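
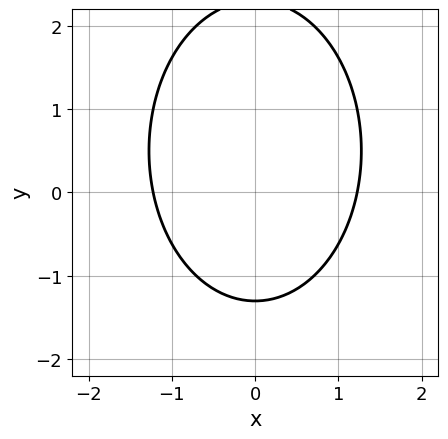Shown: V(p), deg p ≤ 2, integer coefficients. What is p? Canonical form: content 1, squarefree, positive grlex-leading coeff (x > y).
2*x^2 + y^2 - y - 3

(a) deg p = 2. No degree-1 curve has this shape.
(b) Symmetries: the x ↦ −x reflection is a symmetry, so x appears only in even powers.
(c) Fitting integer coefficients to these (and the overall shape) gives p.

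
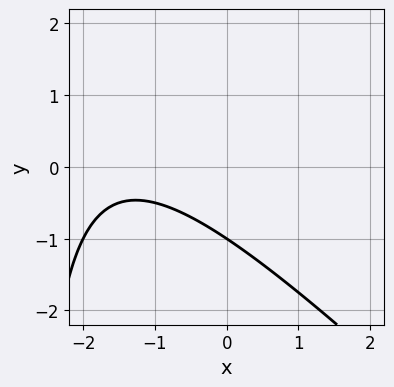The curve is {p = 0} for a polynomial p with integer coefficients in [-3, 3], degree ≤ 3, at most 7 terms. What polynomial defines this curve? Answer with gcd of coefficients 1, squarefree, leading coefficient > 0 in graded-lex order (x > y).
The degree is 2 — a generic line meets the curve in up to 2 points.
Checking where it meets the axes: it meets the y-axis at y = -1 (among the integer gridlines); the curve avoids every integer x-axis point in the box.
The integer polynomial consistent with all of this is the stated p.

x^2 + x*y + 3*x + 3*y + 3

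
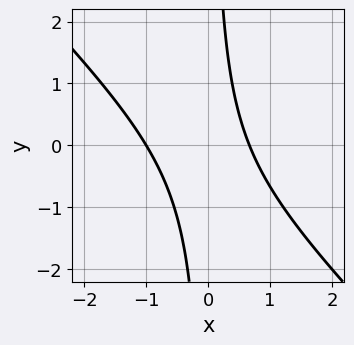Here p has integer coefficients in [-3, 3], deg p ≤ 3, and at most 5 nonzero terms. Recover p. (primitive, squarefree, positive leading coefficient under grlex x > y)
Degree: no degree-1 curve has this shape, so deg p = 2.
From the axis intercepts and sections: one x-axis crossing is at x = -1; it misses every integer gridline on the y-axis.
Fitting integer coefficients to these (and the overall shape) gives p.

3*x^2 + 3*x*y + x - 2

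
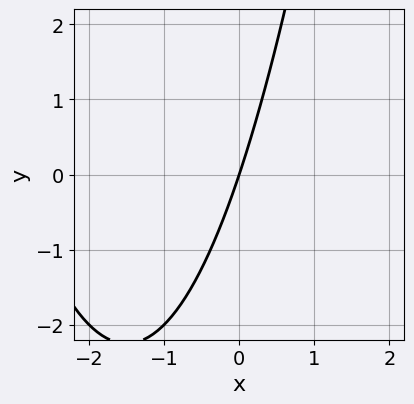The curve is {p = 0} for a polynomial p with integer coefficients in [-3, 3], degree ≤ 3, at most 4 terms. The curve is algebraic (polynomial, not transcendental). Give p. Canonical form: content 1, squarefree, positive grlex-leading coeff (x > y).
The degree is 2 — a generic line meets the curve in up to 2 points.
Observable constraints: it crosses the y-axis at the gridline y = 0; one x-axis crossing is at x = 0.
Fitting integer coefficients to these (and the overall shape) gives p.

x^2 + 3*x - y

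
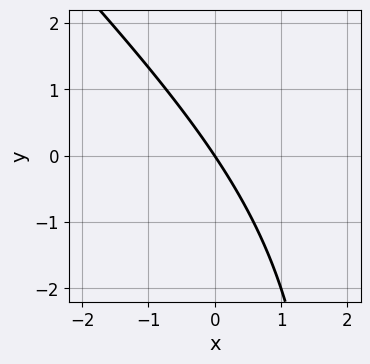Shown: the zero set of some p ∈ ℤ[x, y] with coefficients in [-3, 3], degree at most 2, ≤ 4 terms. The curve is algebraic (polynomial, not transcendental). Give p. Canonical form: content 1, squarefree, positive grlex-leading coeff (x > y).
x^2 + x*y - 3*x - 2*y

Degree: no degree-1 curve has this shape, so deg p = 2.
Reading off the gridlines: it meets the x-axis at x = 0 (among the integer gridlines); one y-axis crossing is at y = 0.
Fitting integer coefficients to these (and the overall shape) gives p.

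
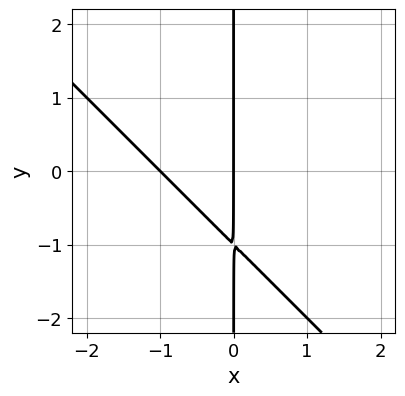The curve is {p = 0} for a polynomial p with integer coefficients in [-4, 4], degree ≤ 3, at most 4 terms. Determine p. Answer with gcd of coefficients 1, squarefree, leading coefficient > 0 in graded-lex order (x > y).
(a) The degree is 2 — the shape is more complex than any degree-1 curve.
(b) Checking where it meets the axes: among the integer gridlines, it crosses the x-axis at x ∈ {-1, 0}; the visible y-axis segment lies entirely on the curve.
(c) Putting this together gives p.

x^2 + x*y + x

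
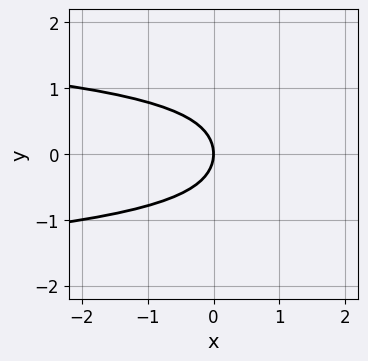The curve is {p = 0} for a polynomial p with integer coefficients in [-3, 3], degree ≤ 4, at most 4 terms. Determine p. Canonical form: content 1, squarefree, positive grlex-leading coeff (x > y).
(a) The degree is 4 — no degree-3 curve has this shape.
(b) Symmetries: the y ↦ −y reflection is a symmetry, so y appears only in even powers.
(c) Observable constraints: it meets the x-axis at x = 0 (among the integer gridlines); one y-axis crossing is at y = 0.
(d) Putting this together gives p.

y^4 + y^2 + x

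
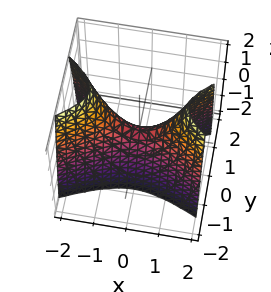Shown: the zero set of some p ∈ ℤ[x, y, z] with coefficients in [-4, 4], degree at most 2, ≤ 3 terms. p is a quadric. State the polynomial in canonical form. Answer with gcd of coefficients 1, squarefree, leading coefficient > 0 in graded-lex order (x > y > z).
1. Degree: a hyperbolic paraboloid; a quadric, so deg p = 2.
2. Symmetries: mirror symmetry x ↦ −x ⇒ only even powers of x; mirror symmetry y ↦ −y ⇒ only even powers of y.
3. Observable constraints: it crosses the z-axis at the gridline z = 0; it crosses the x-axis at the gridline x = 0; it crosses the y-axis at the gridline y = 0.
4. Matching integer coefficients to the picture gives p.

x^2 - 3*y^2 - z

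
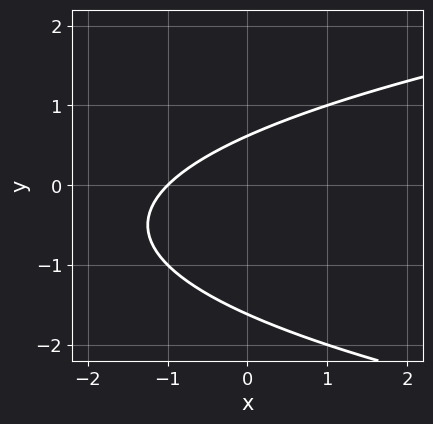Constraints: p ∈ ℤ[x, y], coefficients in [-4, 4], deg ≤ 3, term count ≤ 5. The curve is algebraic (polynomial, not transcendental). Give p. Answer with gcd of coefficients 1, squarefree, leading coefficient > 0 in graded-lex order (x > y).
1. The degree is 2 — the shape is more complex than any degree-1 curve.
2. Observable constraints: it crosses the x-axis at the gridline x = -1.
3. Together with the visible shape, these determine p as stated.

y^2 - x + y - 1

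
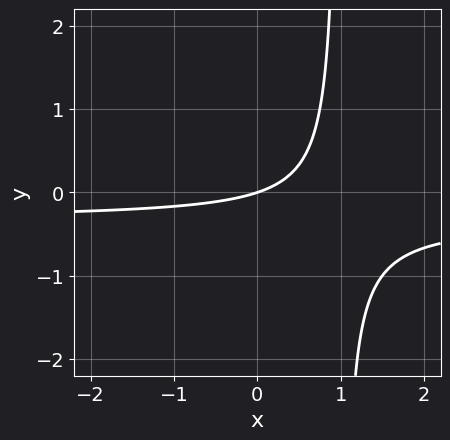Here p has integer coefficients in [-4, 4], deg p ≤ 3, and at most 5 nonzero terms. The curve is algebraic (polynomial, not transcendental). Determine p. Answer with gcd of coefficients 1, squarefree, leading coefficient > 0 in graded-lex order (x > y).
Degree: no degree-1 curve has this shape, so deg p = 2.
Against the integer gridlines: it meets the y-axis at y = 0 (among the integer gridlines); it meets the x-axis at x = 0 (among the integer gridlines).
Matching integer coefficients to the picture gives p.

3*x*y + x - 3*y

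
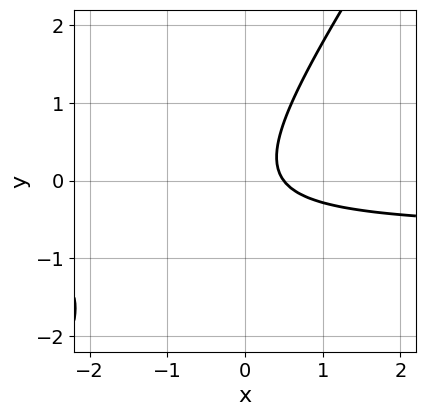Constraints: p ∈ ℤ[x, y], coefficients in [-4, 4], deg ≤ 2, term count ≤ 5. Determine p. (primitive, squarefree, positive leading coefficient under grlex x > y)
3*x*y - 2*y^2 + 2*x - 1

1. Degree: a generic line meets the curve in up to 2 points, so deg p = 2.
2. From the visible intercepts: the curve avoids every integer y-axis point in the box.
3. Matching integer coefficients to the picture gives p.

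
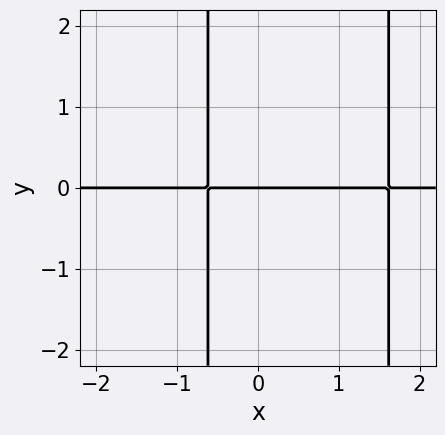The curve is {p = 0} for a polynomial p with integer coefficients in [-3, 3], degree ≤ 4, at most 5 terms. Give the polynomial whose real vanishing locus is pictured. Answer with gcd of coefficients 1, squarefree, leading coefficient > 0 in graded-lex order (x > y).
deg p = 3. No degree-2 curve has this shape.
From the visible intercepts: the visible x-axis segment lies entirely on the curve; it meets the y-axis at y = 0 (among the integer gridlines).
Assembling these constraints gives the stated polynomial.

x^2*y - x*y - y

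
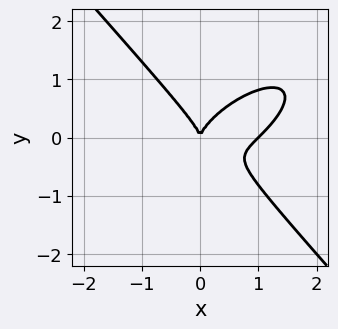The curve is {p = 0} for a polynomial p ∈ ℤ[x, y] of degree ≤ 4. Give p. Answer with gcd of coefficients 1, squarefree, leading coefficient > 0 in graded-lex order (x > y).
2*x^3 - 2*x^2*y + 3*y^3 - 2*x^2

First, deg p = 3. The shape is more complex than any degree-2 curve.
Next, reading off the gridlines: among the integer gridlines, it crosses the x-axis at x ∈ {0, 1}; it crosses the y-axis at the gridline y = 0.
Finally, solving for integer coefficients yields p as stated.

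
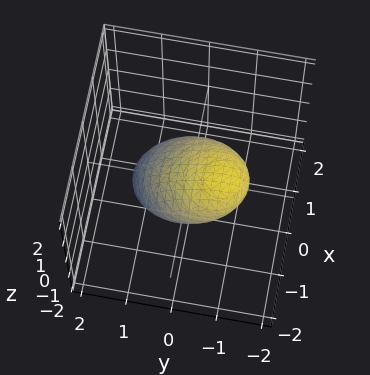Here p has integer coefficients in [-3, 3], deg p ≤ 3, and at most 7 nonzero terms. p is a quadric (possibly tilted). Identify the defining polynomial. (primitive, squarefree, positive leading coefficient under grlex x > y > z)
2*x^2 + x*z + 2*y^2 + 3*y*z + 3*z^2 - 2

(a) deg p = 2.
(b) Observable constraints: the x-axis gridline crossings are at x ∈ {-1, 1}; the y-axis gridline crossings are at y ∈ {-1, 1}.
(c) Putting this together gives p.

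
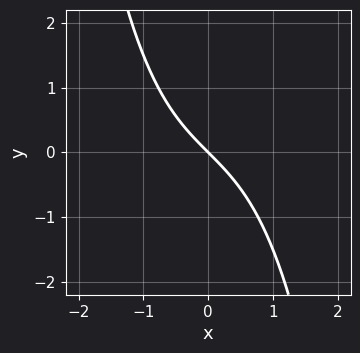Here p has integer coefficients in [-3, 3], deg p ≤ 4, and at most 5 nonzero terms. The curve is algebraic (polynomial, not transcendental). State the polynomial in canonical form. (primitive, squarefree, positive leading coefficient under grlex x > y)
(a) deg p = 3. The shape is more complex than any degree-2 curve.
(b) From the axis intercepts and sections: it crosses the x-axis at the gridline x = 0; it meets the y-axis at y = 0 (among the integer gridlines).
(c) Assembling these constraints gives the stated polynomial.

x^3 + 2*x + 2*y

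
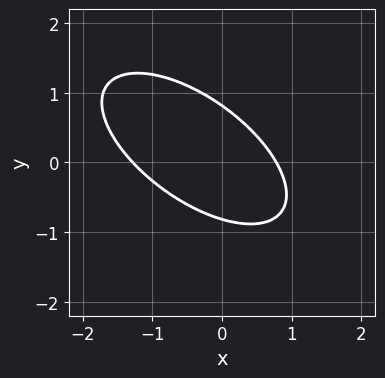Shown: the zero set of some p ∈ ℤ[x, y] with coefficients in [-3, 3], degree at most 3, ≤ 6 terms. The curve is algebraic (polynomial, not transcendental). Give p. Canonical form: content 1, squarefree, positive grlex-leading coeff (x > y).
(a) The degree is 2 — the shape is more complex than any degree-1 curve.
(b) The integer polynomial consistent with all of this is the stated p.

2*x^2 + 3*x*y + 3*y^2 + x - 2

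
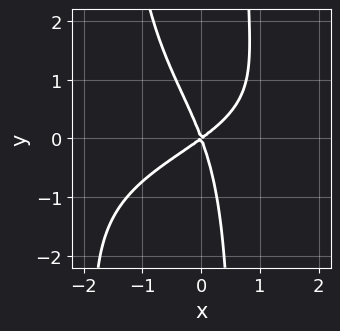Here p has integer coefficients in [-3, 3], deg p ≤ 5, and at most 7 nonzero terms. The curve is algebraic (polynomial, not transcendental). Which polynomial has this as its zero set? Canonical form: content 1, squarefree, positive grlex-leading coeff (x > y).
(a) deg p = 4. The shape is more complex than any degree-3 curve.
(b) Against the integer gridlines: it meets the y-axis at y = 0 (among the integer gridlines); one x-axis crossing is at x = 0.
(c) Matching integer coefficients to the picture gives p.

x^2*y^2 + x*y^2 + 2*x^2 - 2*x*y - y^2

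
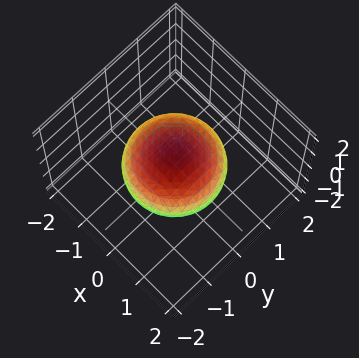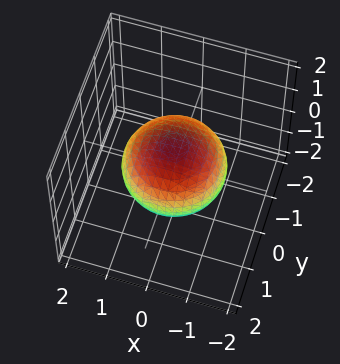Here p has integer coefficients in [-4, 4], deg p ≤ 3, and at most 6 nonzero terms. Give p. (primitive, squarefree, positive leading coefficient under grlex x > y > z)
2*x^2 + 2*y^2 + 3*z^2 - 3

(a) The degree is 2 — bounded and convex; a quadric.
(b) Symmetries: the z ↦ −z reflection is a symmetry, so z appears only in even powers; every cross-section ⟂ z is a circle, so x, y appear only via x² + y².
(c) From the visible intercepts: the z-axis gridline crossings are at z ∈ {-1, 1}; a circular section at z = 0 has radius between 1 and 2.
(d) Fitting integer coefficients to these (and the overall shape) gives p.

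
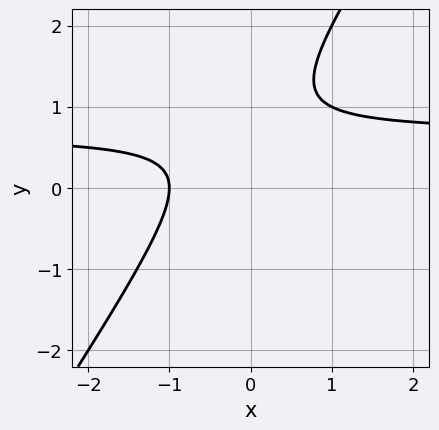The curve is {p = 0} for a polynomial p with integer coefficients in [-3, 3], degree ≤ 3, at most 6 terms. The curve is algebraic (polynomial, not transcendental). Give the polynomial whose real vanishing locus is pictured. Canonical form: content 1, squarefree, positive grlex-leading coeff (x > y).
1. The degree is 2 — no degree-1 curve has this shape.
2. Against the integer gridlines: no y-intercept at any integer in the box; one x-axis crossing is at x = -1.
3. Assembling these constraints gives the stated polynomial.

3*x*y - 2*y^2 - 2*x + 3*y - 2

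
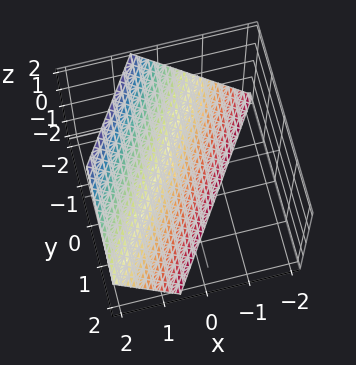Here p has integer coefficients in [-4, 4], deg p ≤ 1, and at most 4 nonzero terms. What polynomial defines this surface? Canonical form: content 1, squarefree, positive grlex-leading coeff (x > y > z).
1. deg p = 1. The surface is flat (a plane).
2. From the axis intercepts and sections: it meets the z-axis at z = -1 (among the integer gridlines); it meets the y-axis at y = -1 (among the integer gridlines).
3. Solving for integer coefficients yields p as stated.

3*x - 2*y - 2*z - 2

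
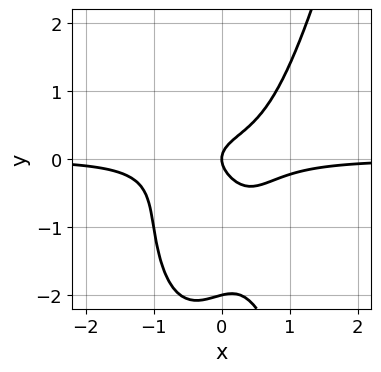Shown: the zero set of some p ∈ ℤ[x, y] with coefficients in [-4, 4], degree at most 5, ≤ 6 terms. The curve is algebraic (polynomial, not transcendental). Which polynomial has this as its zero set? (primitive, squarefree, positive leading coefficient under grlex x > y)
3*x^3*y + x^2*y - y^3 - 2*y^2 + x

Degree: the shape is more complex than any degree-3 curve, so deg p = 4.
Checking where it meets the axes: it meets the x-axis at x = 0 (among the integer gridlines); the y-axis gridline crossings are at y ∈ {-2, 0}.
Together with the visible shape, these determine p as stated.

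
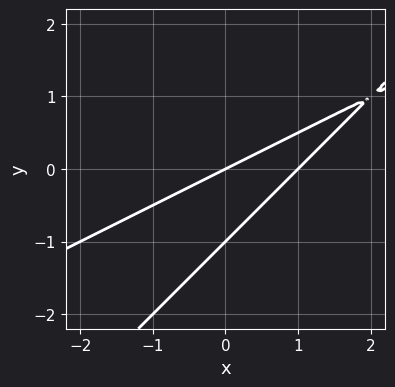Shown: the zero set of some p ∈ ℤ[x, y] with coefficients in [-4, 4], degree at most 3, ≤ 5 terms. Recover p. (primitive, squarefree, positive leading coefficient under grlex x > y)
x^2 - 3*x*y + 2*y^2 - x + 2*y

First, the degree is 2 — a generic line meets the curve in up to 2 points.
Next, against the integer gridlines: among the integer gridlines, it crosses the x-axis at x ∈ {0, 1}; the y-axis gridline crossings are at y ∈ {-1, 0}.
Finally, solving for integer coefficients yields p as stated.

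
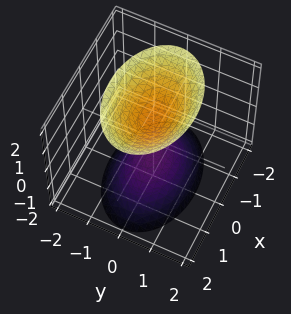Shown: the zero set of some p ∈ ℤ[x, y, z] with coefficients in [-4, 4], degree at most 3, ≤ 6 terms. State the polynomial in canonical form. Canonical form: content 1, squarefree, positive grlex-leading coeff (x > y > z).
First, the picture has 2 separate pieces. They look like related sheets of one shape, so recover p as a whole.
Then, deg p = 2. Two separate bowl-shaped sheets opening away from each other; a quadric.
Then, symmetries: mirror symmetry x ↦ −x ⇒ only even powers of x; mirror symmetry y ↦ −y ⇒ only even powers of y; mirror symmetry z ↦ −z ⇒ only even powers of z.
Then, reading off the gridlines: among the integer gridlines, it crosses the z-axis at z ∈ {-1, 1}; the surface avoids every integer y-axis point in the box.
Finally, fitting integer coefficients to these (and the overall shape) gives p.

x^2 + 2*y^2 - z^2 + 1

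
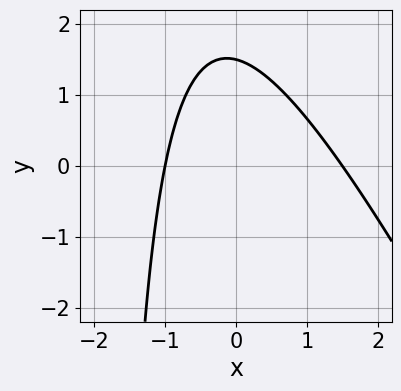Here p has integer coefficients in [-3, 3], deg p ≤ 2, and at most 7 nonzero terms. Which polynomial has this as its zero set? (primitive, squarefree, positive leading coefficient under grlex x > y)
2*x^2 + x*y - x + 2*y - 3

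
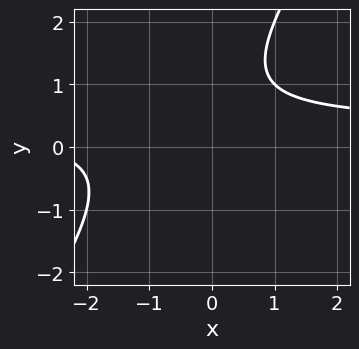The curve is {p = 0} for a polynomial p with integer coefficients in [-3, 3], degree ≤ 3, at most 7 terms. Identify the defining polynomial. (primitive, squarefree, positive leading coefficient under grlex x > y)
3*x*y - 2*y^2 - x + 3*y - 3

First, deg p = 2. The shape is more complex than any degree-1 curve.
Next, observable constraints: the curve avoids every integer y-axis point in the box; the curve avoids every integer x-axis point in the box.
Finally, assembling these constraints gives the stated polynomial.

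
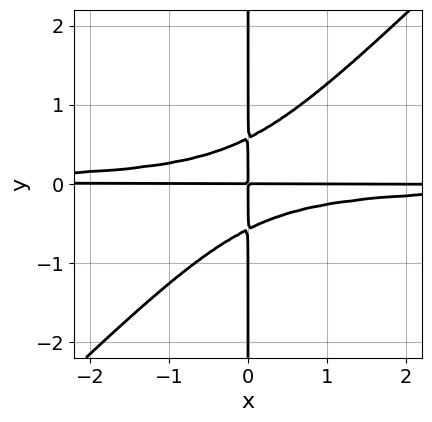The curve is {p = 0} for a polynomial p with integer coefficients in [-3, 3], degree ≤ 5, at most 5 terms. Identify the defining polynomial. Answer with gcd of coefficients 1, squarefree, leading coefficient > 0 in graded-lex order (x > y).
(a) Degree: the shape is more complex than any degree-3 curve, so deg p = 4.
(b) Observable constraints: every point of the x-axis in the box is on the curve; the visible y-axis segment lies entirely on the curve.
(c) Putting this together gives p.

3*x^2*y^2 - 3*x*y^3 + x*y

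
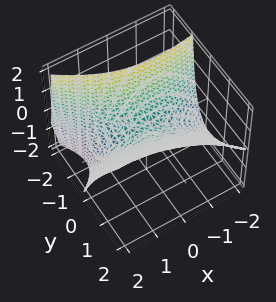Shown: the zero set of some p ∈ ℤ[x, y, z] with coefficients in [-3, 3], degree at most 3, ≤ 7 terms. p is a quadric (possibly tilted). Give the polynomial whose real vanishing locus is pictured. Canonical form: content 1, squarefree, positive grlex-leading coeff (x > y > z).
(a) deg p = 2.
(b) Observable constraints: it crosses the y-axis at the gridline y = 0; it meets the x-axis at x = 0 (among the integer gridlines).
(c) These observations pin down the coefficients.

x^2 - 2*x*y - 3*y^2 + 2*y*z + 3*z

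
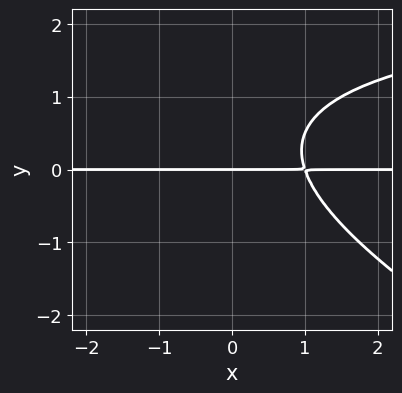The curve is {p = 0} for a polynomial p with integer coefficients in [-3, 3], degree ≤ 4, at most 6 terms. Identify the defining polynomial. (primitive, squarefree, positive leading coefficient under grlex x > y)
x*y^2 + 2*y^3 - 3*x*y - 2*y^2 + 3*y

Degree: no degree-2 curve has this shape, so deg p = 3.
Checking where it meets the axes: it meets the y-axis at y = 0 (among the integer gridlines); the visible x-axis segment lies entirely on the curve.
Putting this together gives p.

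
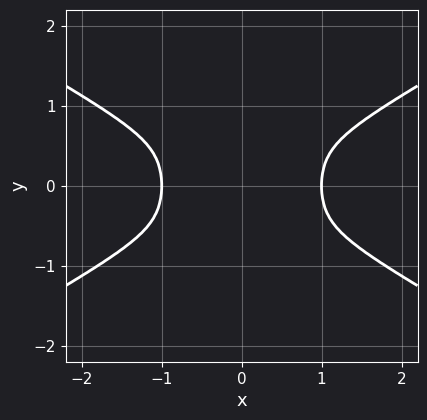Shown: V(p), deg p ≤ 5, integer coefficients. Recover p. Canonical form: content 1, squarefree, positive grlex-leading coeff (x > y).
(a) Degree: a generic line meets the curve in up to 4 points, so deg p = 4.
(b) Symmetries: it's symmetric under x → −x, forcing even powers of x; it's symmetric under y → −y, forcing even powers of y.
(c) From the visible intercepts: no y-intercept at any integer in the box; among the integer gridlines, it crosses the x-axis at x ∈ {-1, 1}.
(d) Fitting integer coefficients to these (and the overall shape) gives p.

x^4 - 2*x^2*y^2 - 3*y^4 - 1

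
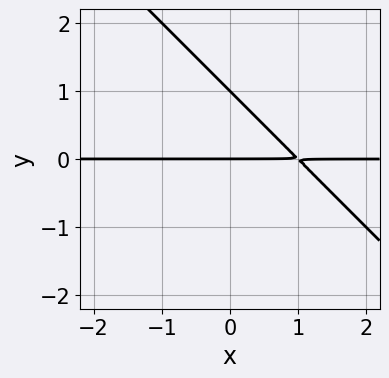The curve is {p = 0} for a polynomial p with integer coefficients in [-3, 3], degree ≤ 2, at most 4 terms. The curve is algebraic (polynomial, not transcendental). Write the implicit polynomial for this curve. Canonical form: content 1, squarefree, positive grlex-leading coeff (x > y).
Degree: no degree-1 curve has this shape, so deg p = 2.
From the visible intercepts: among the integer gridlines, it crosses the y-axis at y ∈ {0, 1}; the visible x-axis segment lies entirely on the curve.
Assembling these constraints gives the stated polynomial.

x*y + y^2 - y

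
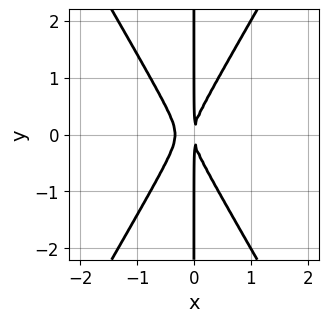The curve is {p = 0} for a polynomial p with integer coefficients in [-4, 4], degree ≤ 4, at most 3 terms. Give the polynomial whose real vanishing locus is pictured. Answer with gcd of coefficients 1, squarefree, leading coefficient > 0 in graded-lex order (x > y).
(a) Degree: the shape is more complex than any degree-2 curve, so deg p = 3.
(b) Symmetries: mirror symmetry y ↦ −y ⇒ only even powers of y.
(c) Checking where it meets the axes: every point of the y-axis in the box is on the curve.
(d) These observations pin down the coefficients.

3*x^3 - x*y^2 + x^2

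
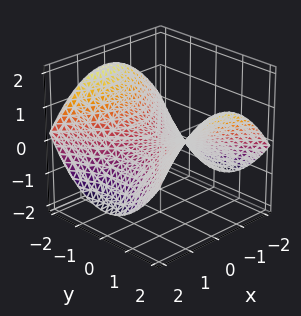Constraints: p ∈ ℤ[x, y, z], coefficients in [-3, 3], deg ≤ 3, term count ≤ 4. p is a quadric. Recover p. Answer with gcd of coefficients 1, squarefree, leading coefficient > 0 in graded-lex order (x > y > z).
x^2 - y^2 + 3*z

First, deg p = 2. A hyperbolic paraboloid; a quadric.
Then, symmetries: it's symmetric under x → −x, forcing even powers of x; it's symmetric under y → −y, forcing even powers of y.
Next, reading off the gridlines: it meets the y-axis at y = 0 (among the integer gridlines); it crosses the x-axis at the gridline x = 0.
Finally, the integer polynomial consistent with all of this is the stated p.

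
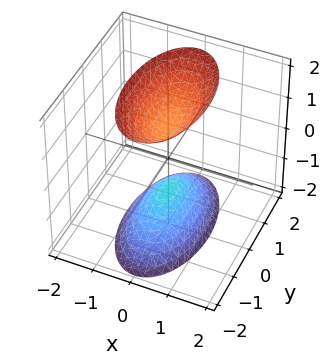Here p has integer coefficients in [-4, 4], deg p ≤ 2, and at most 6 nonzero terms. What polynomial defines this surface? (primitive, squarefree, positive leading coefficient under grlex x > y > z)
1. I count 2 distinct pieces. Treating them together as one polynomial.
2. deg p = 2. Two sheets facing apart; a quadric.
3. Symmetries: mirror symmetry x ↦ −x ⇒ only even powers of x; the z ↦ −z reflection is a symmetry, so z appears only in even powers; mirror symmetry y ↦ −y ⇒ only even powers of y.
4. Reading off the gridlines: it misses every integer gridline on the y-axis; no x-intercept at any integer in the box.
5. Assembling these constraints gives the stated polynomial. Check: (0, 0, -1) on the z-axis lies on the surface, and p(0, 0, -1) = 0. ✓

3*x^2 + y^2 - z^2 + 1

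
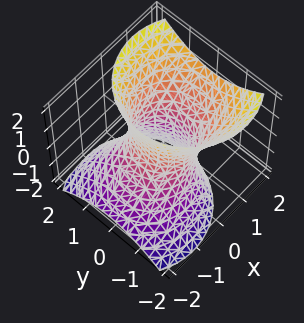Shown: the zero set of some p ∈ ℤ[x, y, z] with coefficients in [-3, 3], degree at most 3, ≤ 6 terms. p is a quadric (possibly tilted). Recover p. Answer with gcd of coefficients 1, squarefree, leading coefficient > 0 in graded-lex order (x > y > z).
1. Degree: the shape is more complex than any degree-1 surface, so deg p = 2.
2. Checking where it meets the axes: the y-axis gridline crossings are at y ∈ {-1, 1}; no z-intercept at any integer in the box; the x-axis gridline crossings are at x ∈ {-1, 1}.
3. Assembling these constraints gives the stated polynomial.

2*x^2 - 2*x*z + 2*y^2 - z^2 - 2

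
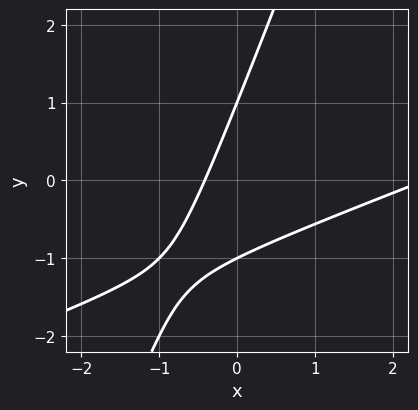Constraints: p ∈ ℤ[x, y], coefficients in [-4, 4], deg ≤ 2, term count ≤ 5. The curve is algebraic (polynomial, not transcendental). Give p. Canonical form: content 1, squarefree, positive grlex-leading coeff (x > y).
x^2 - 3*x*y + y^2 - 2*x - 1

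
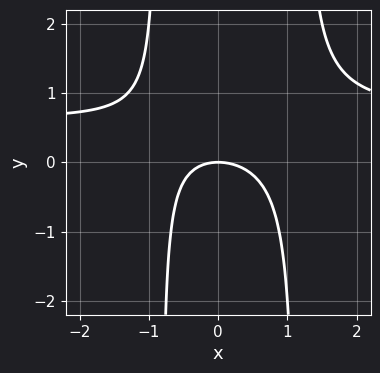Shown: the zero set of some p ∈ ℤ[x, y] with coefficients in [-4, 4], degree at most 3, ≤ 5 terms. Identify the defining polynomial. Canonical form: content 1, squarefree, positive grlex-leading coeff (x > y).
3*x^2*y - 2*x^2 - x*y - 3*y

First, degree: the shape is more complex than any degree-2 curve, so deg p = 3.
Next, from the axis intercepts and sections: it crosses the x-axis at the gridline x = 0; it crosses the y-axis at the gridline y = 0.
Finally, the integer polynomial consistent with all of this is the stated p.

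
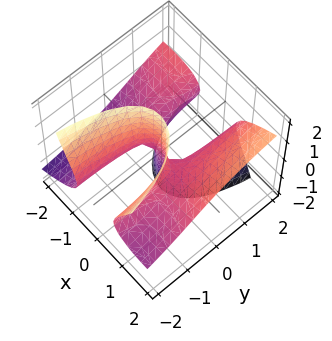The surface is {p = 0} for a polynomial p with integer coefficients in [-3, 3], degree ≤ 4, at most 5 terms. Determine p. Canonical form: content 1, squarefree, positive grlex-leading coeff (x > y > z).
(a) Degree: no degree-2 surface has this shape, so deg p = 3.
(b) From the axis intercepts and sections: it meets the x-axis at x = 0 (among the integer gridlines); one y-axis crossing is at y = 0; every point of the z-axis in the box is on the surface.
(c) Fitting integer coefficients to these (and the overall shape) gives p.

x^3 + 2*x^2*y - 3*x^2*z - 2*y*z^2 - y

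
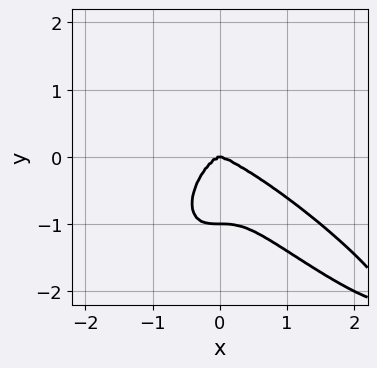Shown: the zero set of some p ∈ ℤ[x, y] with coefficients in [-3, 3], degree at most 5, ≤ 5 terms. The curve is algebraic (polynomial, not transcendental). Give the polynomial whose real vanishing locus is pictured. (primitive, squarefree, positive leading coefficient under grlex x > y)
(a) The degree is 4 — no degree-3 curve has this shape.
(b) Reading off the gridlines: the y-axis gridline crossings are at y ∈ {-1, 0}; it crosses the x-axis at the gridline x = 0.
(c) Assembling these constraints gives the stated polynomial.

2*x^4 + 3*x^3*y + 2*y^4 + 2*y^3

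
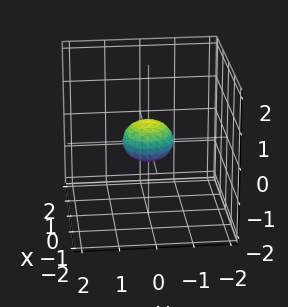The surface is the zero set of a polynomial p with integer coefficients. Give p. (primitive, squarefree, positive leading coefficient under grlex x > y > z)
2*x^2 + 2*y^2 + 3*z^2 - 1

The degree is 2 — the shape is more complex than any degree-1 surface.
Symmetry: the z-axis is an axis of rotation, so x and y enter only as x² + y².
From the axis intercepts and sections: a circular section at z = 0 has radius between 0 and 1.
These observations pin down the coefficients.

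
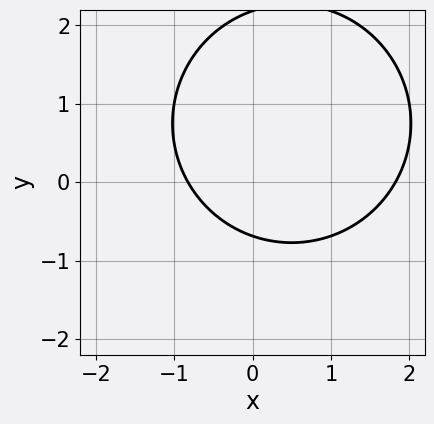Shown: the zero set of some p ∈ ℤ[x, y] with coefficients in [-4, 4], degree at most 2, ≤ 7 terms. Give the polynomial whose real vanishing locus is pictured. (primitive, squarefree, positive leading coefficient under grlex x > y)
2*x^2 + 2*y^2 - 2*x - 3*y - 3

1. The degree is 2 — the shape is more complex than any degree-1 curve.
2. Matching integer coefficients to the picture gives p.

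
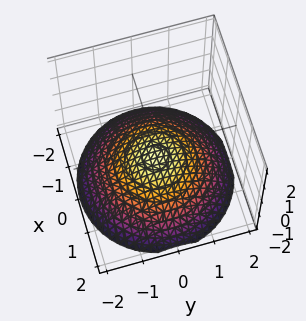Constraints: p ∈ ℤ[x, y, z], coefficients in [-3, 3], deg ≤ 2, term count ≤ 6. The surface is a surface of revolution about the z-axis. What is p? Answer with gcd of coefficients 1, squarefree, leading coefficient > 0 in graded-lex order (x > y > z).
x^2 + y^2 + 3*z + 2

First, deg p = 2. No degree-1 surface has this shape.
Next, symmetries: rotational symmetry about the z-axis ⇒ p depends on x, y only through x² + y².
Then, against the integer gridlines: it misses every integer gridline on the x-axis; a circular section at z = -1 has radius exactly 1; no y-intercept at any integer in the box.
Finally, these observations pin down the coefficients.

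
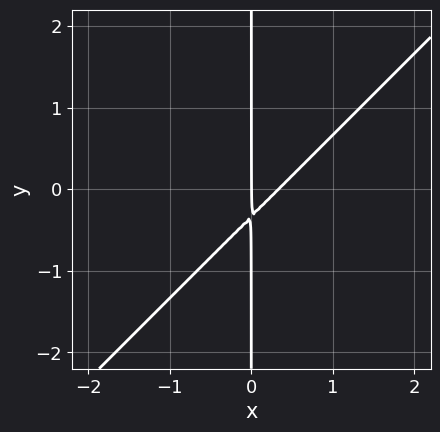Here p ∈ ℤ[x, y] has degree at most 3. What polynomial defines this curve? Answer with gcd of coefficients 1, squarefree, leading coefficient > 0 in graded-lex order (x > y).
The degree is 2 — the shape is more complex than any degree-1 curve.
From the axis intercepts and sections: it meets the x-axis at x = 0 (among the integer gridlines); the visible y-axis segment lies entirely on the curve.
The integer polynomial consistent with all of this is the stated p.

3*x^2 - 3*x*y - x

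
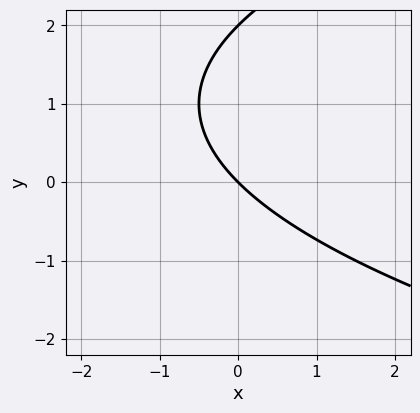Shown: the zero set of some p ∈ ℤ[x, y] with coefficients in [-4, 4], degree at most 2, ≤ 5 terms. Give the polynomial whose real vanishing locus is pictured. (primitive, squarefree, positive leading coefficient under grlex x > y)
First, the degree is 2 — no degree-1 curve has this shape.
Next, against the integer gridlines: it meets the x-axis at x = 0 (among the integer gridlines); among the integer gridlines, it crosses the y-axis at y ∈ {0, 2}.
Finally, putting this together gives p.

y^2 - 2*x - 2*y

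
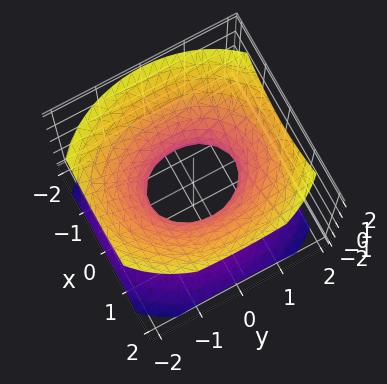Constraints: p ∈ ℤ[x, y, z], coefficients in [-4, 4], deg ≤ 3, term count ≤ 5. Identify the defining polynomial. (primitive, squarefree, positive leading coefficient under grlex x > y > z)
deg p = 2.
Symmetries: the x ↦ −x reflection is a symmetry, so x appears only in even powers; mirror symmetry z ↦ −z ⇒ only even powers of z; mirror symmetry y ↦ −y ⇒ only even powers of y.
Against the integer gridlines: no z-intercept at any integer in the box; among the integer gridlines, it crosses the y-axis at y ∈ {-1, 1}.
Putting this together gives p.

3*x^2 + 2*y^2 - 3*z^2 - 2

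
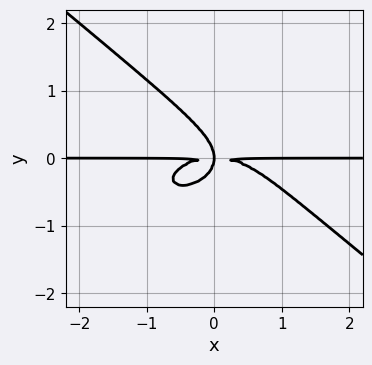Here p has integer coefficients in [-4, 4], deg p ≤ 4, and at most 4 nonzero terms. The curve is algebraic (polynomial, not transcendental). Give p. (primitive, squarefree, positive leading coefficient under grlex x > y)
x^3*y + x*y^3 + 3*y^4 + 2*x*y^2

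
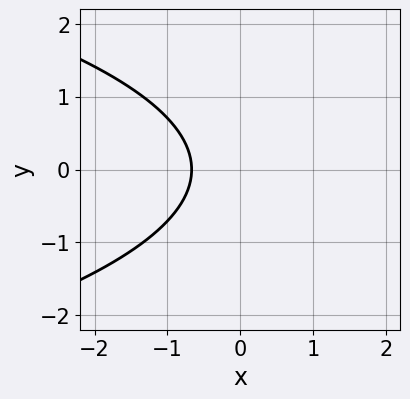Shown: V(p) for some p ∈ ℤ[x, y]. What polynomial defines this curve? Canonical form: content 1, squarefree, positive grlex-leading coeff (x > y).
Degree: no degree-1 curve has this shape, so deg p = 2.
Symmetries: it's symmetric under y → −y, forcing even powers of y.
Observable constraints: the curve avoids every integer y-axis point in the box.
Together with the visible shape, these determine p as stated.

2*y^2 + 3*x + 2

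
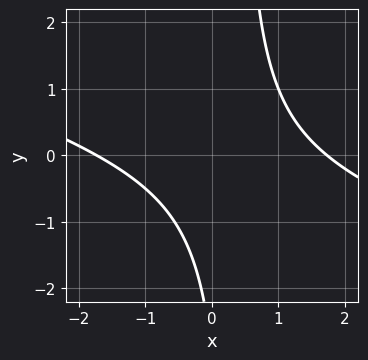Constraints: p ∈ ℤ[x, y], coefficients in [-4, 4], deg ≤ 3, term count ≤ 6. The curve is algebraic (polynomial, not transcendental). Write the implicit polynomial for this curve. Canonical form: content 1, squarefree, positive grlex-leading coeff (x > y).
x^2 + 3*x*y - y - 3

First, degree: a generic line meets the curve in up to 2 points, so deg p = 2.
Then, checking where it meets the axes: no y-intercept at any integer in the box.
Finally, solving for integer coefficients yields p as stated.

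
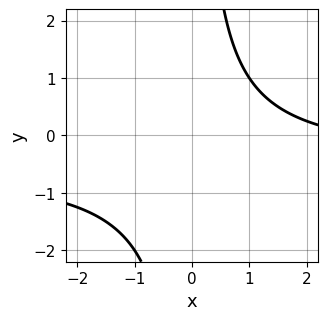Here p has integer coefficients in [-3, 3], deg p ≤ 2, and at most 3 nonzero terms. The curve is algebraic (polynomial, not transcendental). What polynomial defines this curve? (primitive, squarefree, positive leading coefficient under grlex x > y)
First, the degree is 2 — no degree-1 curve has this shape.
Next, reading off the gridlines: the curve avoids every integer x-axis point in the box; it misses every integer gridline on the y-axis.
Finally, together with the visible shape, these determine p as stated.

2*x*y + x - 3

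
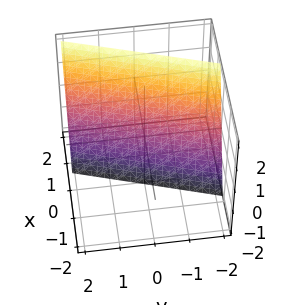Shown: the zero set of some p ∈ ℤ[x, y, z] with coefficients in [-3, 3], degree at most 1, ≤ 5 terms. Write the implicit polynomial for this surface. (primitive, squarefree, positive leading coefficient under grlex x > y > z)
3*x - y - z - 2

deg p = 1. Every cross-section is a straight line — this is a plane.
Checking where it meets the axes: one y-axis crossing is at y = -2; one z-axis crossing is at z = -2.
These observations pin down the coefficients.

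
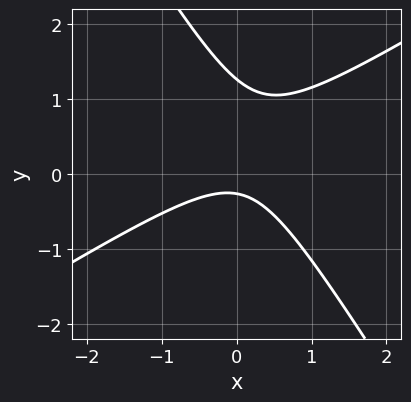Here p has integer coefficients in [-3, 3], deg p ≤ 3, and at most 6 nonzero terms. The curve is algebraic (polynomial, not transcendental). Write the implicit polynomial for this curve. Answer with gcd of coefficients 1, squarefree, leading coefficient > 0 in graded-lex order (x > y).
3*x^2 - 3*x*y - 3*y^2 + 3*y + 1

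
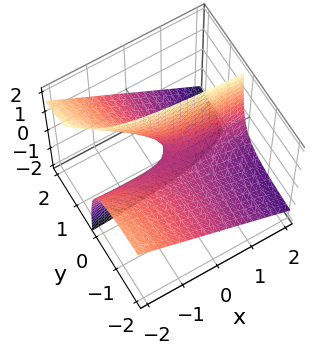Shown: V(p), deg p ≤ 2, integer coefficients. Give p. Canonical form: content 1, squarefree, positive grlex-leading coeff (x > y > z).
The degree is 2 — a generic line meets the surface in up to 2 points.
Against the integer gridlines: it crosses the z-axis at the gridline z = 0; every point of the y-axis in the box is on the surface; the visible x-axis segment lies entirely on the surface.
Assembling these constraints gives the stated polynomial.

2*x*y + 3*y*z - z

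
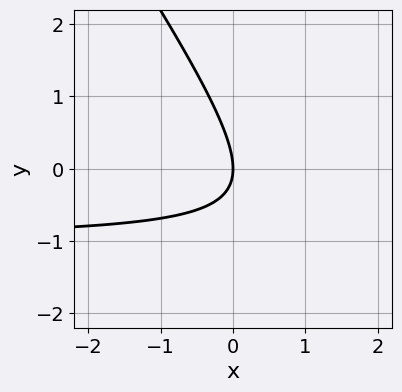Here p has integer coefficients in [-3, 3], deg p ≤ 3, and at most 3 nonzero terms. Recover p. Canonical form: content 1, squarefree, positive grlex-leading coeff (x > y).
3*x*y + 2*y^2 + 3*x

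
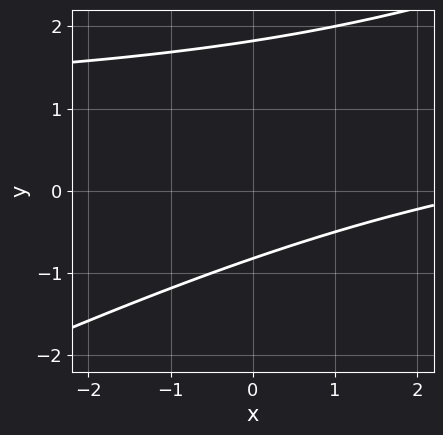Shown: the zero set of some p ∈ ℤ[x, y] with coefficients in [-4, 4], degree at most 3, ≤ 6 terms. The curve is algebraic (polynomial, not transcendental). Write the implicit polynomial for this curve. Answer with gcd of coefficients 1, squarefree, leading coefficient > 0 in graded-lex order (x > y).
x*y - 2*y^2 - x + 2*y + 3

(a) Degree: no degree-1 curve has this shape, so deg p = 2.
(b) From the visible intercepts: no x-intercept at any integer in the box.
(c) Putting this together gives p.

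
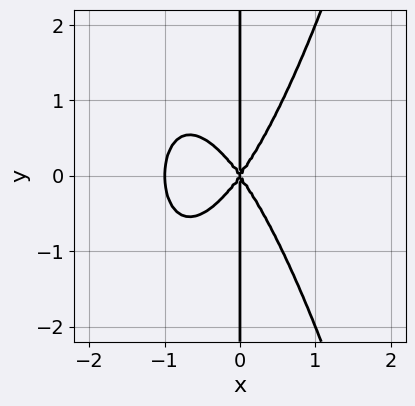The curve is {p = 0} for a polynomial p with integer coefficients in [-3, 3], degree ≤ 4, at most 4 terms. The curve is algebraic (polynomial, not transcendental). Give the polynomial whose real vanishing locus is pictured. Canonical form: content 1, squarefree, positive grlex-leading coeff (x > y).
2*x^4 + 2*x^3 - x*y^2

(a) The degree is 4 — a generic line meets the curve in up to 4 points.
(b) Symmetries: the y ↦ −y reflection is a symmetry, so y appears only in even powers.
(c) Observable constraints: every point of the y-axis in the box is on the curve; the x-axis gridline crossings are at x ∈ {-1, 0}.
(d) Assembling these constraints gives the stated polynomial.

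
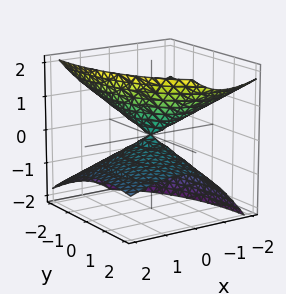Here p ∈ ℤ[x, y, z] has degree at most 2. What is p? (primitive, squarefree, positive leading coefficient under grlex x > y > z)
2*x^2 + 3*x*z + y^2 + 2*y*z - 3*z^2

(a) There are 2 components. Treating them together as one polynomial.
(b) Degree: a generic line meets the surface in up to 2 points, so deg p = 2.
(c) From the axis intercepts and sections: it meets the z-axis at z = 0 (among the integer gridlines); it crosses the y-axis at the gridline y = 0.
(d) Putting this together gives p.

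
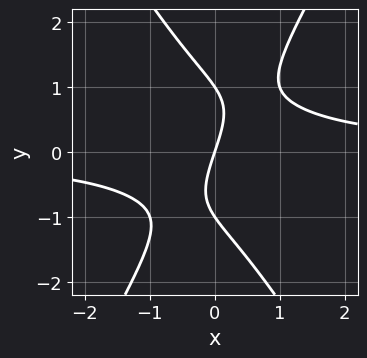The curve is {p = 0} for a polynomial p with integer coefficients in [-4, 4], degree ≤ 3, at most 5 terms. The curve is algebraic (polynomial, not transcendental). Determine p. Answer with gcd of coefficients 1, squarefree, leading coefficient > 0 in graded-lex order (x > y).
3*x^2*y - y^3 - 3*x + y

(a) deg p = 3. The shape is more complex than any degree-2 curve.
(b) Checking where it meets the axes: the y-axis gridline crossings are at y ∈ {-1, 0, 1}; it crosses the x-axis at the gridline x = 0.
(c) Putting this together gives p.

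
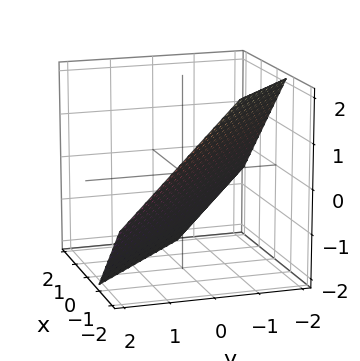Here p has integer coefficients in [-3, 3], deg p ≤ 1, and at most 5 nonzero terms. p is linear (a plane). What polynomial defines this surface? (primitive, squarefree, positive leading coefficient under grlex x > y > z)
deg p = 1. Every cross-section is a straight line — this is a plane.
Matching integer coefficients to the picture gives p.

3*x + 3*y + 3*z + 2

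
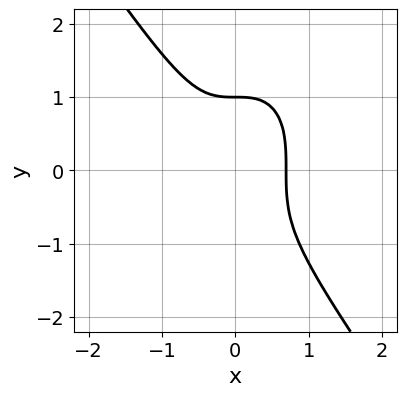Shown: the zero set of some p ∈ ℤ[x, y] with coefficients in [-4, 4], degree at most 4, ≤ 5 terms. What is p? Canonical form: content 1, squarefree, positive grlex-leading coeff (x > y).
The degree is 3 — the shape is more complex than any degree-2 curve.
Checking where it meets the axes: it crosses the y-axis at the gridline y = 1.
Putting this together gives p.

3*x^3 + y^3 - 1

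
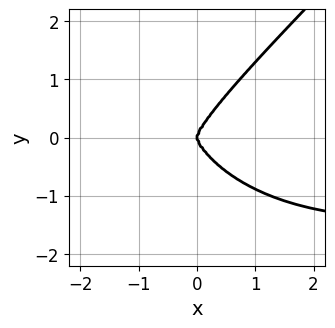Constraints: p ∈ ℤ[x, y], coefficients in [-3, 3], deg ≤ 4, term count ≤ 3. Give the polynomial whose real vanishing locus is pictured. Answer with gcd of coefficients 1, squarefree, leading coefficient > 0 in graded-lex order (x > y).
2*x^3*y - 2*y^4 + 3*x^3

First, the degree is 4 — the shape is more complex than any degree-3 curve.
Then, checking where it meets the axes: it meets the y-axis at y = 0 (among the integer gridlines); it crosses the x-axis at the gridline x = 0.
Finally, matching integer coefficients to the picture gives p.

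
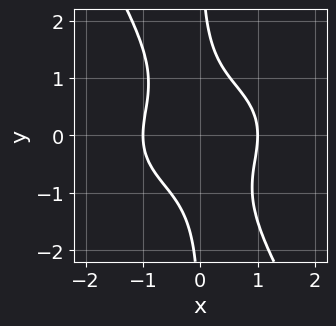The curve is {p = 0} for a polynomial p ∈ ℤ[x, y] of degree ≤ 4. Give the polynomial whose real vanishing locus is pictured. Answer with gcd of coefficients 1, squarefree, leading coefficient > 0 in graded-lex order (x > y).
1. The degree is 4 — a generic line meets the curve in up to 4 points.
2. Reading off the gridlines: the curve avoids every integer y-axis point in the box; among the integer gridlines, it crosses the x-axis at x ∈ {-1, 1}.
3. Assembling these constraints gives the stated polynomial.

2*x^4 + 3*x^2*y^2 + 2*x*y^3 - 2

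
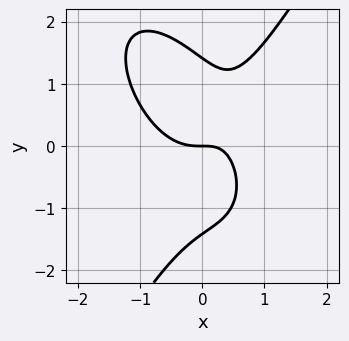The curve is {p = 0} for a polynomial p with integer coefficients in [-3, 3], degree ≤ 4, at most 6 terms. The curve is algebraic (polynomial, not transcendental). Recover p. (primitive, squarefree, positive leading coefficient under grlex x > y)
(a) Degree: the shape is more complex than any degree-2 curve, so deg p = 3.
(b) Reading off the gridlines: it meets the y-axis at y = 0 (among the integer gridlines); one x-axis crossing is at x = 0.
(c) Putting this together gives p.

3*x^3 + x^2*y - y^3 - 2*x*y + 2*y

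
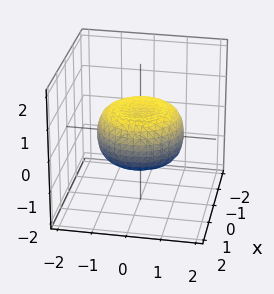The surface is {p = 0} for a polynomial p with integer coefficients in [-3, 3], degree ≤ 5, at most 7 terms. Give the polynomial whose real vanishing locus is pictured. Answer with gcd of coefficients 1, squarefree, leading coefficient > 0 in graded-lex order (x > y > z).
x^4 + 2*x^2*y^2 + y^4 - x^2 - y^2 + 2*z^2 - 1

1. Degree: the shape is more complex than any degree-3 surface, so deg p = 4.
2. Symmetries: the z-axis is an axis of rotation, so x and y enter only as x² + y².
3. Against the integer gridlines: a circular section at z = 0 has radius between 1 and 2.
4. Solving for integer coefficients yields p as stated.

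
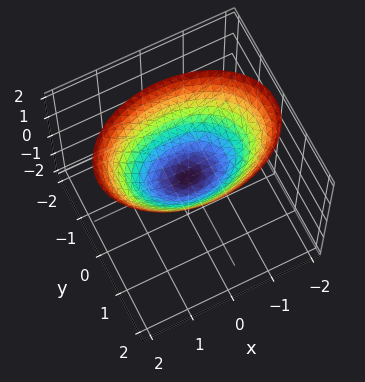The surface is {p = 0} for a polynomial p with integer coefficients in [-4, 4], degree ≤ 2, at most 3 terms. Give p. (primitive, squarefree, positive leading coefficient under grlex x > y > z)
x^2 + 2*y^2 - 2*z

First, degree: a paraboloid; a quadric, so deg p = 2.
Next, symmetries: mirror symmetry x ↦ −x ⇒ only even powers of x; the y ↦ −y reflection is a symmetry, so y appears only in even powers.
Next, observable constraints: one y-axis crossing is at y = 0; it crosses the x-axis at the gridline x = 0; it crosses the z-axis at the gridline z = 0.
Finally, together with the visible shape, these determine p as stated.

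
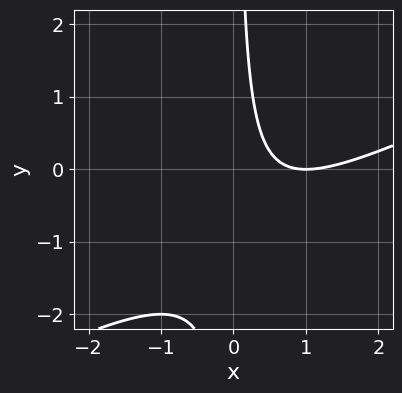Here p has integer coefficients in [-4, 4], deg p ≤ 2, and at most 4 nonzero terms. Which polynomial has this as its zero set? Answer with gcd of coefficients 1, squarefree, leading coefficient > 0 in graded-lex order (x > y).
(a) deg p = 2. No degree-1 curve has this shape.
(b) Checking where it meets the axes: one x-axis crossing is at x = 1; it misses every integer gridline on the y-axis.
(c) Putting this together gives p.

x^2 - 2*x*y - 2*x + 1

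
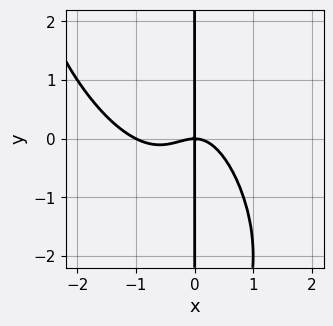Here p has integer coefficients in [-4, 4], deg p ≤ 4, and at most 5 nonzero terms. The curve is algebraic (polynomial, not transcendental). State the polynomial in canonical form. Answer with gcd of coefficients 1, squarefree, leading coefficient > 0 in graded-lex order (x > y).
1. deg p = 4. A generic line meets the curve in up to 4 points.
2. Observable constraints: every point of the y-axis in the box is on the curve; among the integer gridlines, it crosses the x-axis at x ∈ {-1, 0}.
3. Matching integer coefficients to the picture gives p.

2*x^4 + 2*x^3*y + x^2*y^2 + 2*x^3 + 2*x*y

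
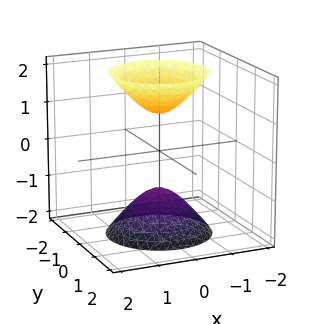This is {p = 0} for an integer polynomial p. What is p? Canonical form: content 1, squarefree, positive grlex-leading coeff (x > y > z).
1. The picture has 2 separate pieces.
2. deg p = 2.
3. By symmetry, the z-axis is an axis of rotation, so x and y enter only as x² + y²; the z ↦ −z reflection is a symmetry, so z appears only in even powers.
4. Reading off the gridlines: a circular section at z = -2 has radius between 1 and 2; the z-axis gridline crossings are at z ∈ {-1, 1}.
5. These observations pin down the coefficients.

2*x^2 + 2*y^2 - z^2 + 1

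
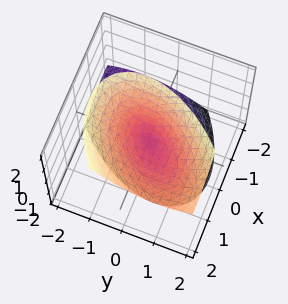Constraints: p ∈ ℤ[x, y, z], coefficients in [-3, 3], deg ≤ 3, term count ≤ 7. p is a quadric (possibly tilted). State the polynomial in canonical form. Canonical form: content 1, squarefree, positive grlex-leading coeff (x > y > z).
3*x^2 - 3*x*y - 3*x*z + 3*y^2 - 2*z^2

(a) The degree is 2 — a generic line meets the surface in up to 2 points.
(b) From the axis intercepts and sections: it meets the x-axis at x = 0 (among the integer gridlines); it crosses the z-axis at the gridline z = 0; it meets the y-axis at y = 0 (among the integer gridlines).
(c) The integer polynomial consistent with all of this is the stated p.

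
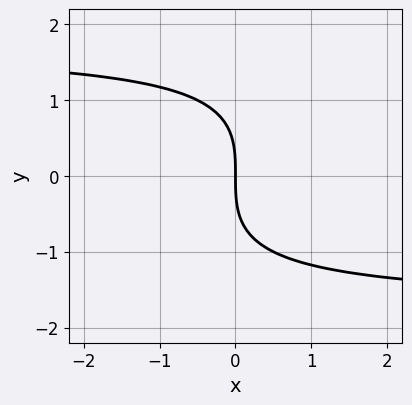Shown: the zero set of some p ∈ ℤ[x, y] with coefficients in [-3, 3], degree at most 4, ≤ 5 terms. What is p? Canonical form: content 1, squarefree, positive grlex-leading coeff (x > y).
First, the degree is 3 — no degree-2 curve has this shape.
Next, from the visible intercepts: it crosses the x-axis at the gridline x = 0; it crosses the y-axis at the gridline y = 0.
Finally, matching integer coefficients to the picture gives p.

x*y^2 - y^3 - 3*x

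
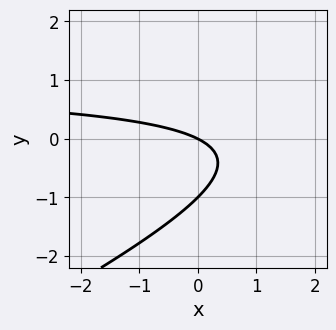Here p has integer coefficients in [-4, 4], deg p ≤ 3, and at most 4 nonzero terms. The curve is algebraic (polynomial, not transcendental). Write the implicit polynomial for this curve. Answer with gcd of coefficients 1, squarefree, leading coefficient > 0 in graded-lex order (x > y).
1. The degree is 2 — the shape is more complex than any degree-1 curve.
2. From the axis intercepts and sections: it crosses the x-axis at the gridline x = 0; among the integer gridlines, it crosses the y-axis at y ∈ {-1, 0}.
3. Together with the visible shape, these determine p as stated.

x*y - 2*y^2 - x - 2*y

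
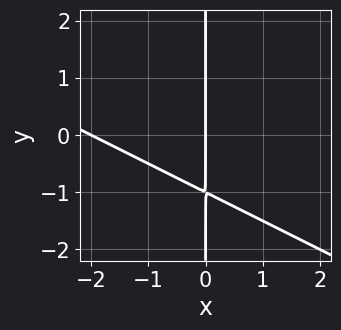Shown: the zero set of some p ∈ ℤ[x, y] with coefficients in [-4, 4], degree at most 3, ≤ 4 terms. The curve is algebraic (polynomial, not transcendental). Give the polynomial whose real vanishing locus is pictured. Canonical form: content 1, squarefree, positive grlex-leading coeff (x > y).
(a) The degree is 2 — a generic line meets the curve in up to 2 points.
(b) Observable constraints: every point of the y-axis in the box is on the curve; the x-axis gridline crossings are at x ∈ {-2, 0}.
(c) Solving for integer coefficients yields p as stated.

x^2 + 2*x*y + 2*x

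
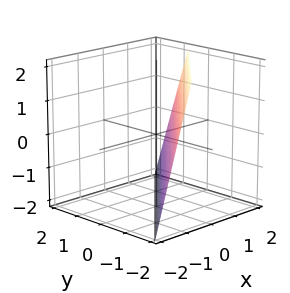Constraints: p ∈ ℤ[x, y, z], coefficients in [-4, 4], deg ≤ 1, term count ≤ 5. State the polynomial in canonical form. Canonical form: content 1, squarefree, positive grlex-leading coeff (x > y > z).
3*x - 3*y - z - 2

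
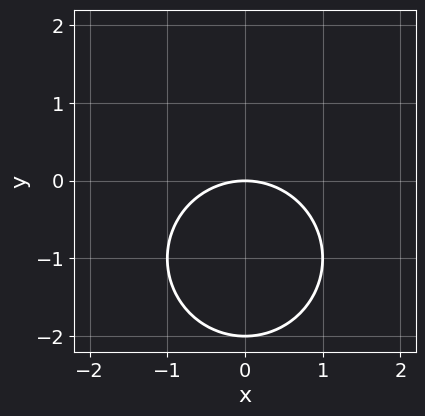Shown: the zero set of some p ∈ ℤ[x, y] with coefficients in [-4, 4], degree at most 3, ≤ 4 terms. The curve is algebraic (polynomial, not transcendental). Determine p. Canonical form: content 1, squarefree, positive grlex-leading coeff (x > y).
(a) deg p = 2. A generic line meets the curve in up to 2 points.
(b) Symmetries: the x ↦ −x reflection is a symmetry, so x appears only in even powers.
(c) Observable constraints: the y-axis gridline crossings are at y ∈ {-2, 0}; one x-axis crossing is at x = 0.
(d) Together with the visible shape, these determine p as stated.

x^2 + y^2 + 2*y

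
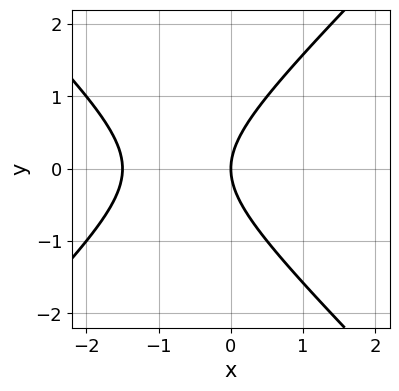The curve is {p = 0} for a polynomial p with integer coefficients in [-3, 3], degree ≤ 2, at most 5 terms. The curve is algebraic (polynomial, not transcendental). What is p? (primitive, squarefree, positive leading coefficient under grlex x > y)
(a) Degree: no degree-1 curve has this shape, so deg p = 2.
(b) Symmetries: it's symmetric under y → −y, forcing even powers of y.
(c) From the axis intercepts and sections: it meets the y-axis at y = 0 (among the integer gridlines); it meets the x-axis at x = 0 (among the integer gridlines).
(d) Assembling these constraints gives the stated polynomial.

2*x^2 - 2*y^2 + 3*x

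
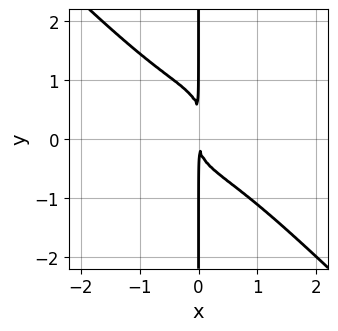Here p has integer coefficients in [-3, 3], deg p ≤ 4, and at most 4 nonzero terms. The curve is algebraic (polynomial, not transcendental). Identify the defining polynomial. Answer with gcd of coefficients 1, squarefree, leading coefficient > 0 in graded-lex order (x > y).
(a) deg p = 4.
(b) From the axis intercepts and sections: every point of the y-axis in the box is on the curve.
(c) Fitting integer coefficients to these (and the overall shape) gives p.

2*x^4 + 2*x*y^3 - x*y^2 + 2*x^2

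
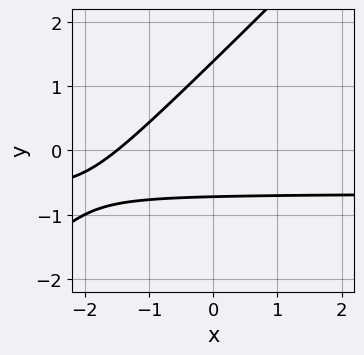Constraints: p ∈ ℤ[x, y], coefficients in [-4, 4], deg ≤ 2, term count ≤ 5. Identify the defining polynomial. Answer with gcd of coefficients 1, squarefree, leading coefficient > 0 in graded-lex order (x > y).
1. The degree is 2 — a generic line meets the curve in up to 2 points.
2. The integer polynomial consistent with all of this is the stated p.

3*x*y - 3*y^2 + 2*x + 2*y + 3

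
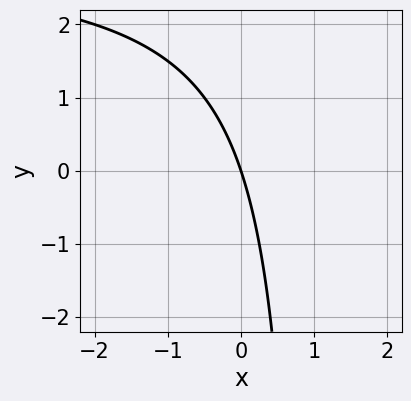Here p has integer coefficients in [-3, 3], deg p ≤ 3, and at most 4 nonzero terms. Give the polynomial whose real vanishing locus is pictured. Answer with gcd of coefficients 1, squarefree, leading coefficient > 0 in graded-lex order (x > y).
x*y - 3*x - y

First, deg p = 2. A generic line meets the curve in up to 2 points.
Then, reading off the gridlines: one y-axis crossing is at y = 0; it meets the x-axis at x = 0 (among the integer gridlines).
Finally, putting this together gives p.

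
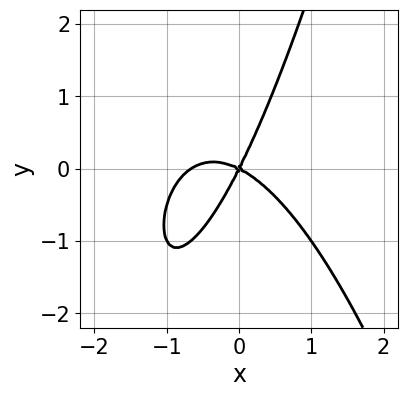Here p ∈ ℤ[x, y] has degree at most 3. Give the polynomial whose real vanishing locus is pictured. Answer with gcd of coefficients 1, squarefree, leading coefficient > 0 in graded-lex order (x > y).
3*x^3 + 2*x^2 + 3*x*y - 2*y^2

1. The degree is 3 — no degree-2 curve has this shape.
2. Reading off the gridlines: it meets the x-axis at x = 0 (among the integer gridlines); it meets the y-axis at y = 0 (among the integer gridlines).
3. Matching integer coefficients to the picture gives p.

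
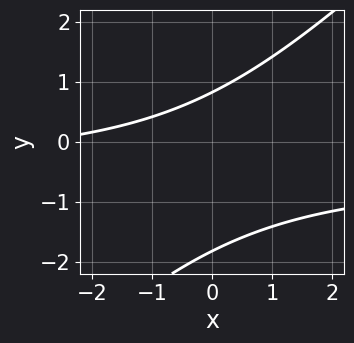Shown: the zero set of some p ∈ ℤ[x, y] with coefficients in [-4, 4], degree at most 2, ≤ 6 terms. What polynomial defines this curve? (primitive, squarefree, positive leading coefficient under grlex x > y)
2*x*y - 2*y^2 + x - 2*y + 3

(a) Degree: a generic line meets the curve in up to 2 points, so deg p = 2.
(b) From the axis intercepts and sections: it misses every integer gridline on the x-axis.
(c) Putting this together gives p.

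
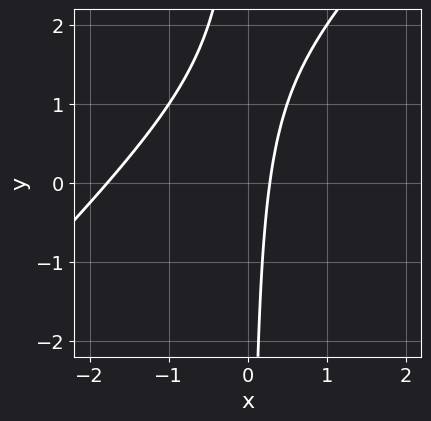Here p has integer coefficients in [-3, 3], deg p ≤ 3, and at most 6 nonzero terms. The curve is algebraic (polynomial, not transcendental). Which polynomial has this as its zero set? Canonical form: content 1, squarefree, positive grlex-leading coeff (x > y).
2*x^2 - 2*x*y + 3*x - 1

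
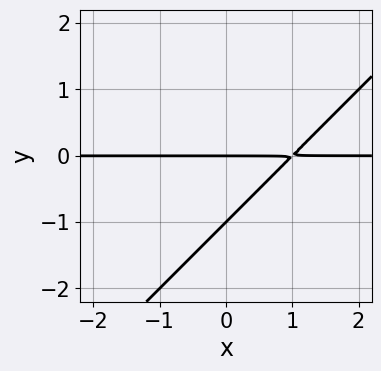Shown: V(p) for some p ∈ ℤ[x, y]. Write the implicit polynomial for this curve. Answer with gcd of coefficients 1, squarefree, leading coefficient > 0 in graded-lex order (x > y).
x*y - y^2 - y

First, deg p = 2. A generic line meets the curve in up to 2 points.
Then, against the integer gridlines: the y-axis gridline crossings are at y ∈ {-1, 0}; the visible x-axis segment lies entirely on the curve.
Finally, matching integer coefficients to the picture gives p.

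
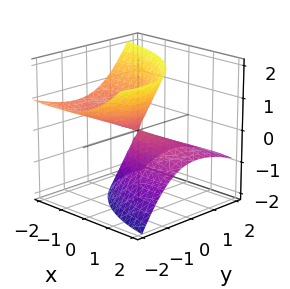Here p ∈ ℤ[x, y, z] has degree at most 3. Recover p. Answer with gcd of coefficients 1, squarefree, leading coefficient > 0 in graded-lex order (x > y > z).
x^2 + 3*x*z + 2*y^2 + 3*y*z - 2*z^2

(a) There are 2 components. They look like related sheets of one shape, so recover p as a whole.
(b) The degree is 2 — no degree-1 surface has this shape.
(c) Checking where it meets the axes: it crosses the x-axis at the gridline x = 0; it meets the y-axis at y = 0 (among the integer gridlines); it meets the z-axis at z = 0 (among the integer gridlines).
(d) Assembling these constraints gives the stated polynomial.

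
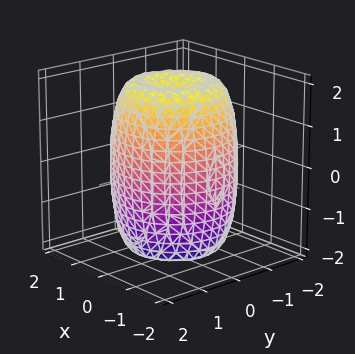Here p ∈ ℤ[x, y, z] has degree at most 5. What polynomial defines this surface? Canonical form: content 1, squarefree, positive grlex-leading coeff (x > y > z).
2*x^4 + 4*x^2*y^2 + 2*y^4 - 3*x^2 - 3*y^2 + z^2 - 3

1. The degree is 4 — a generic line meets the surface in up to 4 points.
2. Symmetry: the surface is invariant under rotation about z: p = q(x² + y², z).
3. From the visible intercepts: a circular section at z = 1 has radius between 1 and 2.
4. Fitting integer coefficients to these (and the overall shape) gives p.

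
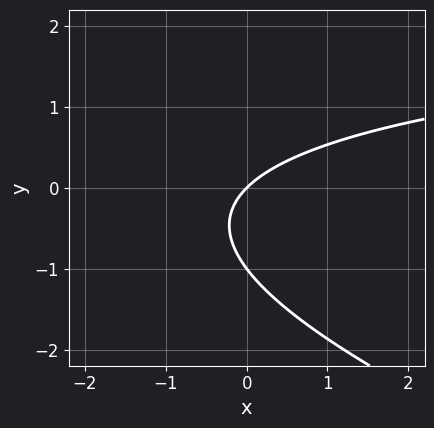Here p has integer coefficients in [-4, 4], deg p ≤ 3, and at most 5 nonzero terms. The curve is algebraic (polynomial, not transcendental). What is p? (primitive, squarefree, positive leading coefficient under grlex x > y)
x*y + 3*y^2 - 3*x + 3*y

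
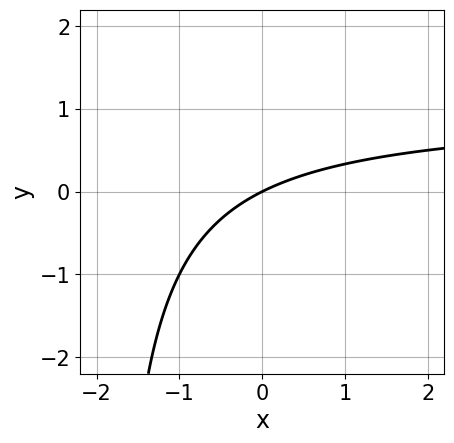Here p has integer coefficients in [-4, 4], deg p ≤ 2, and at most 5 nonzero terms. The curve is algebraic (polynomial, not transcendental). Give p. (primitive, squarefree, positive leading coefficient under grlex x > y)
x*y - x + 2*y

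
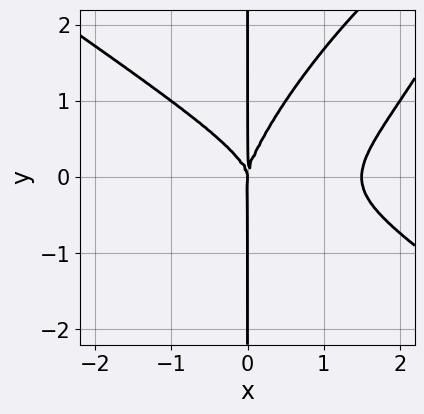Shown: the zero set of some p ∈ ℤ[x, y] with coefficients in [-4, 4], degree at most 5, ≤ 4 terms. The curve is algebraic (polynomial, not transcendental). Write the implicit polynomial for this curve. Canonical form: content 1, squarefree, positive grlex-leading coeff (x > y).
2*x^4 - 3*x^2*y^2 + 2*x*y^3 - 3*x^3

Degree: the shape is more complex than any degree-3 curve, so deg p = 4.
Against the integer gridlines: the visible y-axis segment lies entirely on the curve; it meets the x-axis at x = 0 (among the integer gridlines).
Solving for integer coefficients yields p as stated.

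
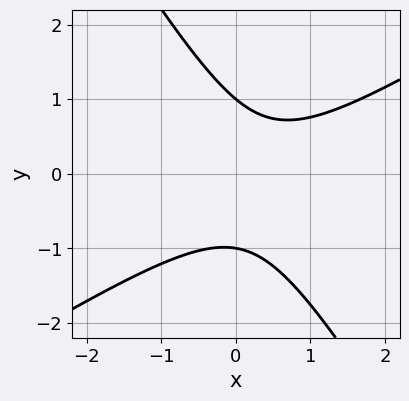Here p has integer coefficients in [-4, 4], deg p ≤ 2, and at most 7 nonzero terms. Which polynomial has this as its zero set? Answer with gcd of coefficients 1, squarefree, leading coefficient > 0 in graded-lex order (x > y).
The degree is 2 — a generic line meets the curve in up to 2 points.
Reading off the gridlines: among the integer gridlines, it crosses the y-axis at y ∈ {-1, 1}; the curve avoids every integer x-axis point in the box.
Matching integer coefficients to the picture gives p.

3*x^2 - 3*x*y - 3*y^2 - 2*x + 3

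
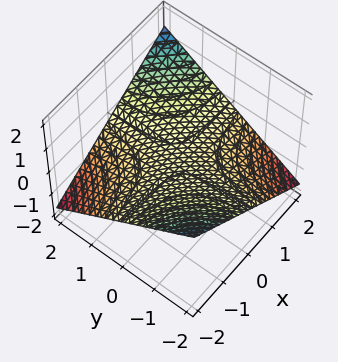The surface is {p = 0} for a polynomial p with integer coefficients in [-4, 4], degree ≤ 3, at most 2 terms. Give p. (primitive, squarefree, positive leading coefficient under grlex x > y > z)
First, the degree is 2 — a hyperbolic paraboloid; a quadric.
Next, checking where it meets the axes: the visible y-axis segment lies entirely on the surface; the visible x-axis segment lies entirely on the surface.
Finally, together with the visible shape, these determine p as stated.

x*y - 3*z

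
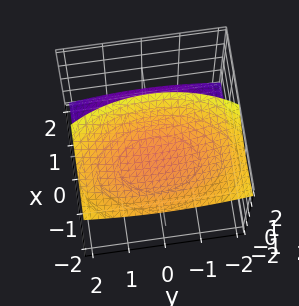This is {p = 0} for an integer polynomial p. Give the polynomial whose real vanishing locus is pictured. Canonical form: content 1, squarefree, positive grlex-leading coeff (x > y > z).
2*x^2 + 3*x*z + y^2 - 2*z^2 + 3

First, there are 2 components. Treating them together as one polynomial.
Then, degree: a generic line meets the surface in up to 2 points, so deg p = 2.
Next, from the axis intercepts and sections: it misses every integer gridline on the y-axis; it misses every integer gridline on the x-axis.
Finally, these observations pin down the coefficients.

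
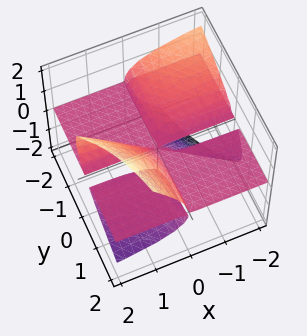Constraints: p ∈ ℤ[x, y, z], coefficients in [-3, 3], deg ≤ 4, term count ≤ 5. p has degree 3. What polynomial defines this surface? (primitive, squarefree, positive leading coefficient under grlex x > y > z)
x*y*z + x*z^2 - z^3

I count 2 distinct pieces. They look like related sheets of one shape, so recover p as a whole.
deg p = 3. The shape is more complex than any degree-2 surface.
Observable constraints: the visible y-axis segment lies entirely on the surface; it meets the z-axis at z = 0 (among the integer gridlines); every point of the x-axis in the box is on the surface.
Assembling these constraints gives the stated polynomial.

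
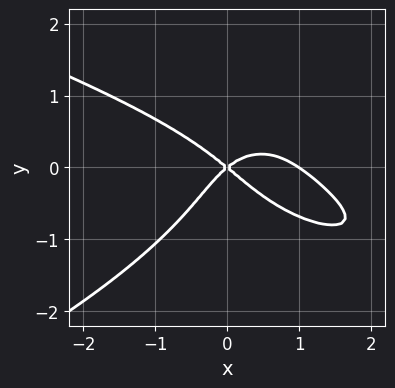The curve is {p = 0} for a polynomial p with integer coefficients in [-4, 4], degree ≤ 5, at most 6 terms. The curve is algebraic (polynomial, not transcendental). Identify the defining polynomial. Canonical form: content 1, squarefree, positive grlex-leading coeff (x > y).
3*y^4 + 2*x^3 + 3*x^2*y - 2*x^2 + 3*y^2

1. Degree: the shape is more complex than any degree-3 curve, so deg p = 4.
2. From the visible intercepts: it crosses the y-axis at the gridline y = 0; the x-axis gridline crossings are at x ∈ {0, 1}.
3. These observations pin down the coefficients.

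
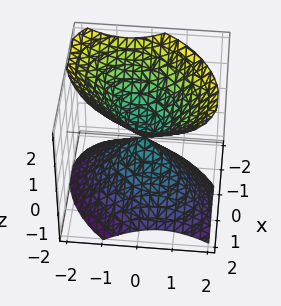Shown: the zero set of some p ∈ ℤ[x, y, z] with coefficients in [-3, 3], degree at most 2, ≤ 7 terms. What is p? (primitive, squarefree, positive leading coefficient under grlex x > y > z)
3*x^2 - 2*x*y + x*z + 3*y^2 - 3*z^2

First, there are 2 components. They look like related sheets of one shape, so recover p as a whole.
Next, the degree is 2 — a generic line meets the surface in up to 2 points.
Then, from the axis intercepts and sections: one x-axis crossing is at x = 0; it crosses the z-axis at the gridline z = 0; it crosses the y-axis at the gridline y = 0.
Finally, matching integer coefficients to the picture gives p.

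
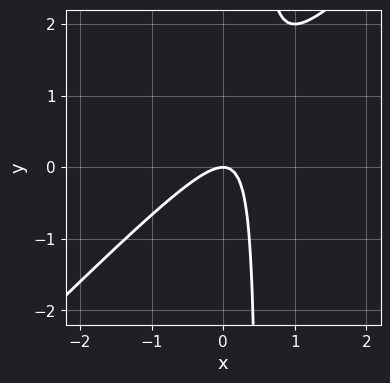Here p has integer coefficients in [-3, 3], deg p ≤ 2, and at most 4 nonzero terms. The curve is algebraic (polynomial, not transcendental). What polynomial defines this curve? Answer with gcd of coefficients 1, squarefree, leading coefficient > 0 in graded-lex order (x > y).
2*x^2 - 2*x*y + y

First, the degree is 2 — a generic line meets the curve in up to 2 points.
Next, checking where it meets the axes: one y-axis crossing is at y = 0; one x-axis crossing is at x = 0.
Finally, solving for integer coefficients yields p as stated.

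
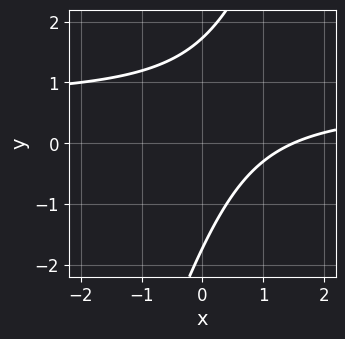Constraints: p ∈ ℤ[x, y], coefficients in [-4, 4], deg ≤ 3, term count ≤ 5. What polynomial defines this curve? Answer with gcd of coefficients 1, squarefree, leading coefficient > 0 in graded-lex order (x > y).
First, deg p = 2. The shape is more complex than any degree-1 curve.
Finally, the integer polynomial consistent with all of this is the stated p.

3*x*y - y^2 - 2*x + 3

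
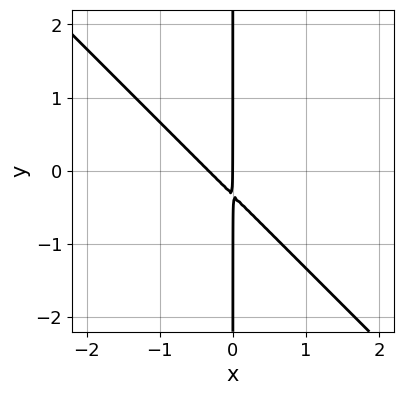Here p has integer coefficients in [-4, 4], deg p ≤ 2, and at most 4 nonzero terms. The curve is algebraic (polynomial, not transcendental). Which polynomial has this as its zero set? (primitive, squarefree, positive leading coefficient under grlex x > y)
3*x^2 + 3*x*y + x

First, the degree is 2 — no degree-1 curve has this shape.
Then, against the integer gridlines: it meets the x-axis at x = 0 (among the integer gridlines); the visible y-axis segment lies entirely on the curve.
Finally, solving for integer coefficients yields p as stated.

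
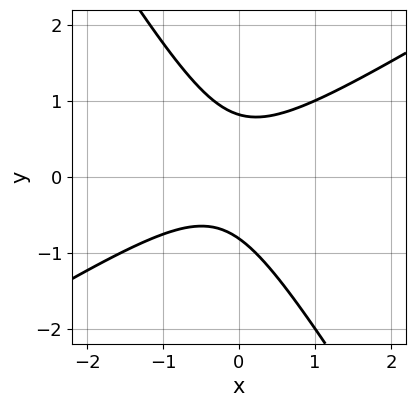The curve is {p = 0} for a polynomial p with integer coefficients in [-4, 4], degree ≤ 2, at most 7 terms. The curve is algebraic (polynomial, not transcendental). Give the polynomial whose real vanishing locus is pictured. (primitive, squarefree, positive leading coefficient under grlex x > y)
3*x^2 - 3*x*y - 3*y^2 + x + 2

(a) Degree: the shape is more complex than any degree-1 curve, so deg p = 2.
(b) Against the integer gridlines: the curve avoids every integer x-axis point in the box.
(c) Fitting integer coefficients to these (and the overall shape) gives p.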